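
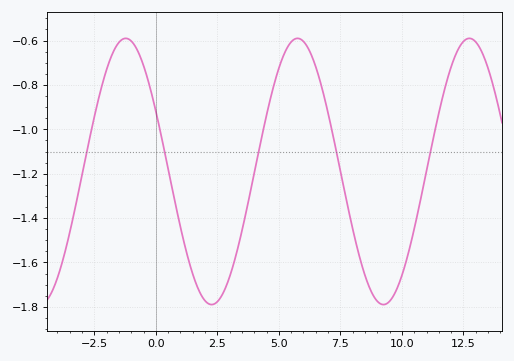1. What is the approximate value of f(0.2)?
-1.02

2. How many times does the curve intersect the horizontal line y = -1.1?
5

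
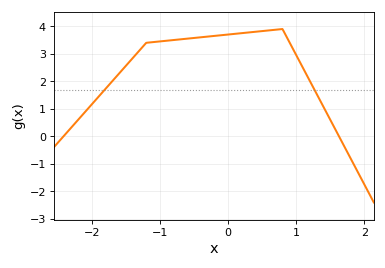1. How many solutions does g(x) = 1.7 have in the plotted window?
2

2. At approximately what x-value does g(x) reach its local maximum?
0.8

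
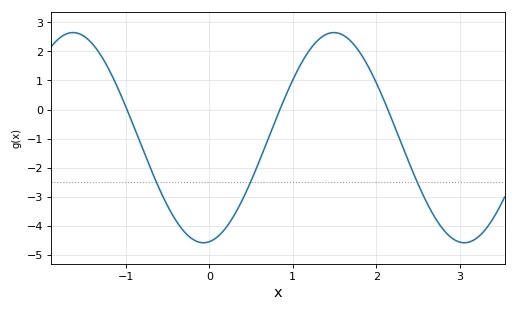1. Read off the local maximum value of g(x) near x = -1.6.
2.65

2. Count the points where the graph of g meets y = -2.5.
3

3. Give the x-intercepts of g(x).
-0.986, 0.846, 2.14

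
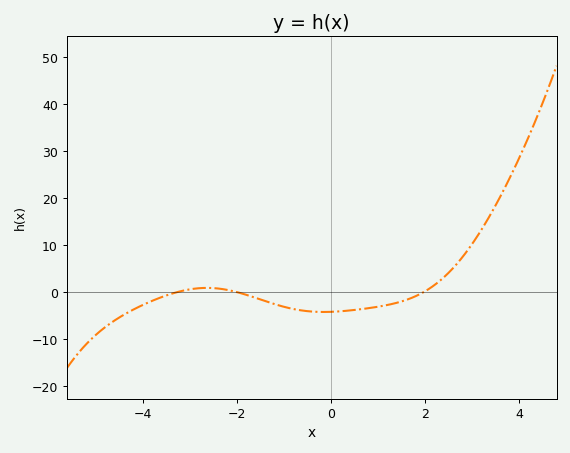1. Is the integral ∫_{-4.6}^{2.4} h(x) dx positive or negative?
negative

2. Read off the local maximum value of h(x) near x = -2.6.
0.908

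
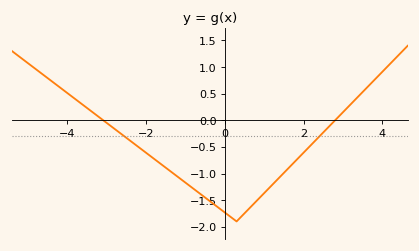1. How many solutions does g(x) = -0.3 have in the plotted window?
2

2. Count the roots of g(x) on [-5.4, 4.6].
2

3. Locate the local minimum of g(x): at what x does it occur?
0.3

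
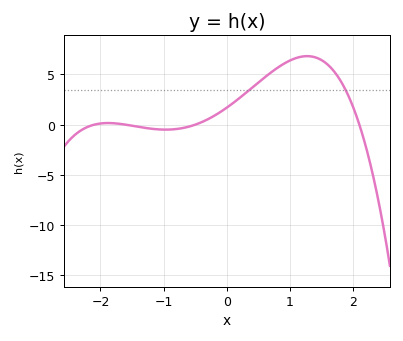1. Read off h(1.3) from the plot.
7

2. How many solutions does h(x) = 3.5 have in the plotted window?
2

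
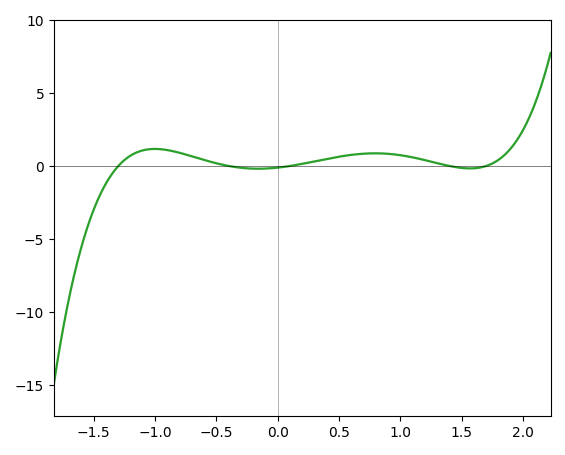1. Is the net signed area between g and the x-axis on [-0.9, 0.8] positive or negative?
positive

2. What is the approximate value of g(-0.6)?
0.41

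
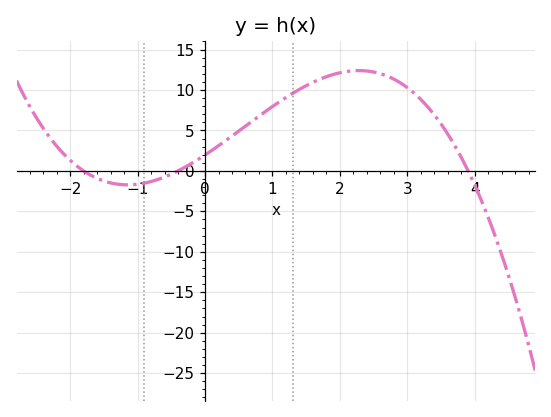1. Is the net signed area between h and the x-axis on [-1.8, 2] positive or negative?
positive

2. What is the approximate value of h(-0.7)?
-1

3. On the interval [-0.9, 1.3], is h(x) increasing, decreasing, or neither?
increasing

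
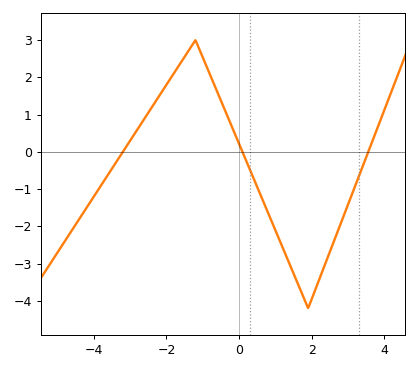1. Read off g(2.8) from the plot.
-1.91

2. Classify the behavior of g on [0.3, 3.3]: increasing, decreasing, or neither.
neither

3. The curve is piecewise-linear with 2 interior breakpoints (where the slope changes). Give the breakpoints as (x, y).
(-1.2, 3); (1.9, -4.2)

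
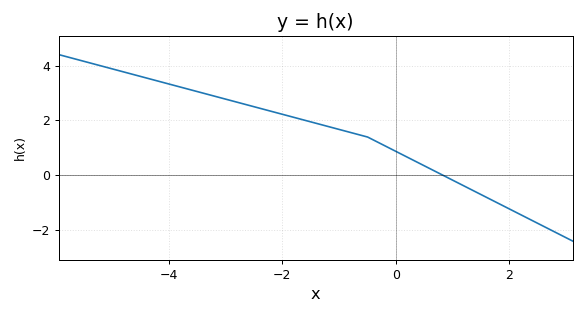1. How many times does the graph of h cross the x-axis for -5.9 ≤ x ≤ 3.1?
1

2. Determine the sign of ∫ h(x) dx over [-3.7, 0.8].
positive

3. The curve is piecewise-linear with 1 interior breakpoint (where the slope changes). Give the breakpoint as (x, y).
(-0.5, 1.4)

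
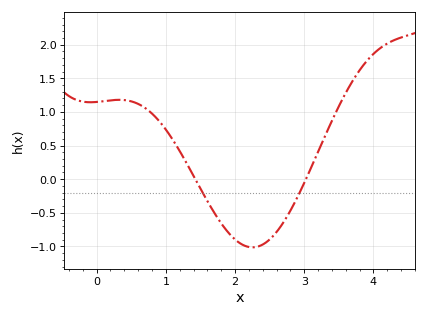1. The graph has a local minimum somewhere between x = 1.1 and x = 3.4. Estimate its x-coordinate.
2.25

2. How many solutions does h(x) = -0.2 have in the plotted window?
2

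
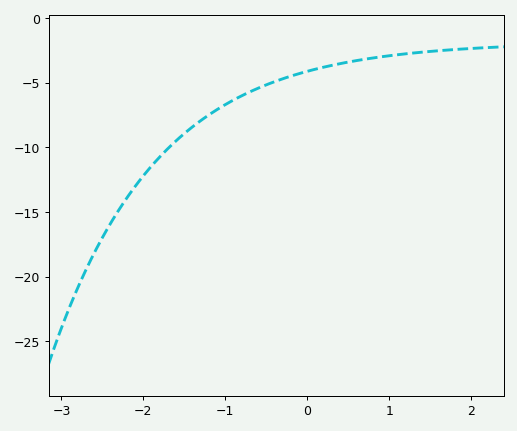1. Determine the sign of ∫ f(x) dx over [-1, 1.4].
negative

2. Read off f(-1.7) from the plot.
-10.1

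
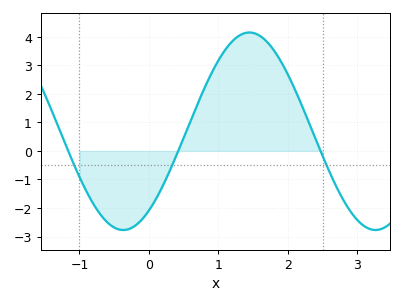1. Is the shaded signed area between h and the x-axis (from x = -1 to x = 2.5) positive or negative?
positive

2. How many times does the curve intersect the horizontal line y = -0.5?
3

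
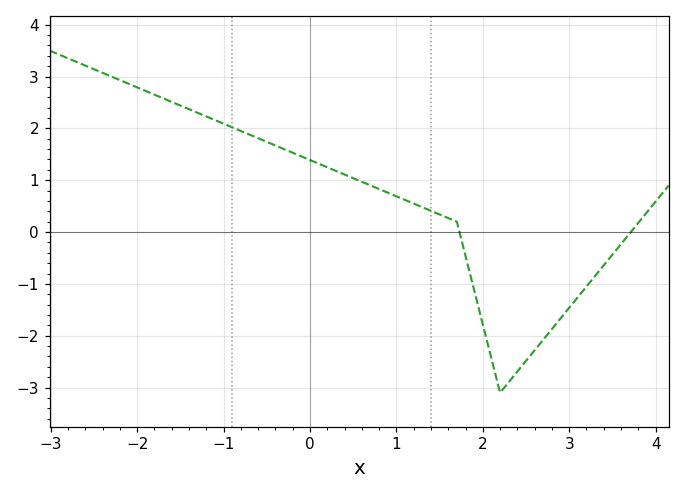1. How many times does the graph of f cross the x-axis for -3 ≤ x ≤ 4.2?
2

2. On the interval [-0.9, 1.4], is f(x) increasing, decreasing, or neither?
decreasing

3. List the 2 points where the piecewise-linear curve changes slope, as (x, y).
(1.7, 0.2); (2.2, -3.1)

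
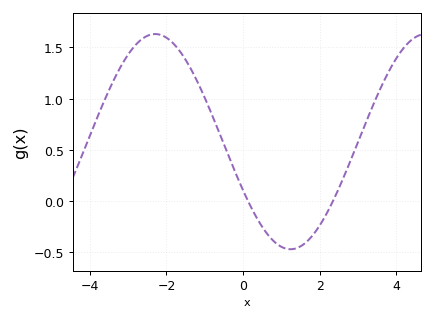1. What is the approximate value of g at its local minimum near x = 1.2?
-0.47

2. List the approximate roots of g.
0.129, 2.34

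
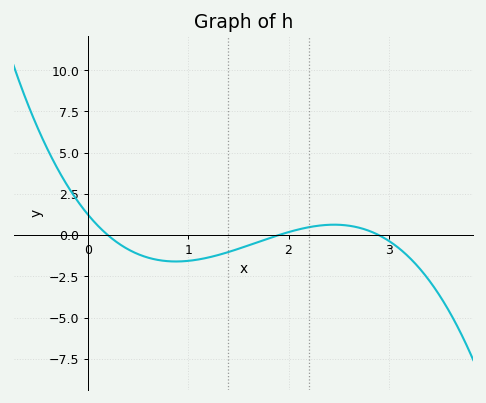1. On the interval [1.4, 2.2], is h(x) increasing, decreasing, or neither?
increasing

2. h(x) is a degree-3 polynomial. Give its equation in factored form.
y = -1.14(x - 0.2)(x - 1.9)(x - 2.9)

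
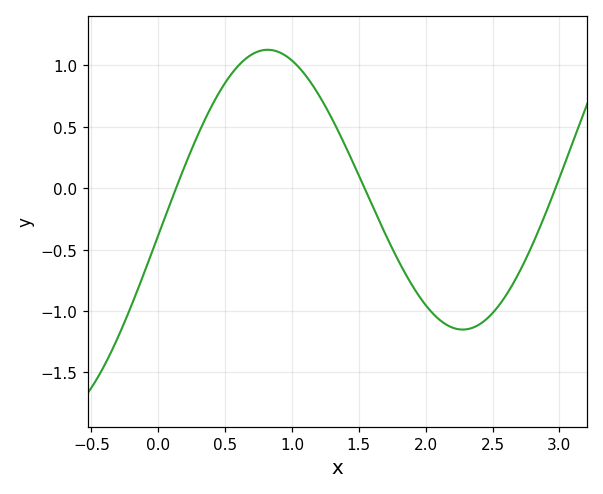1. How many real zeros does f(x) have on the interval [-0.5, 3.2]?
3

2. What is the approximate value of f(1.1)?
0.9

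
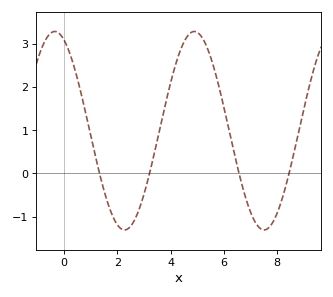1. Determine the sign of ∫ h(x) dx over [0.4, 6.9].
positive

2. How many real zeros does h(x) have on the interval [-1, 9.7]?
4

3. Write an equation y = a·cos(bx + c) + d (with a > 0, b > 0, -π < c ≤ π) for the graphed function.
y = 2.3cos(1.2x + 0.42) + 0.99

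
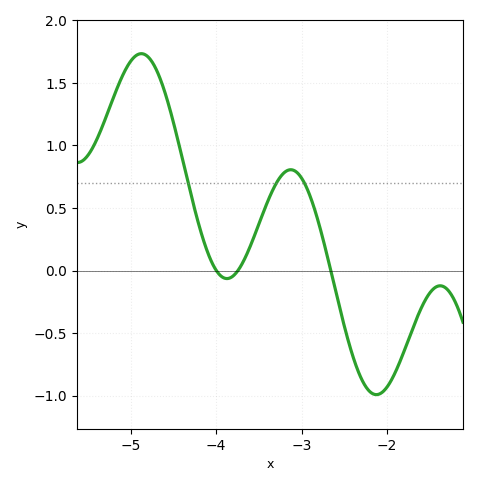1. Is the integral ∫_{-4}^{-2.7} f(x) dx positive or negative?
positive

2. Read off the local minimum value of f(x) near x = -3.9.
-0.05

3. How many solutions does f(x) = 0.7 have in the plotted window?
3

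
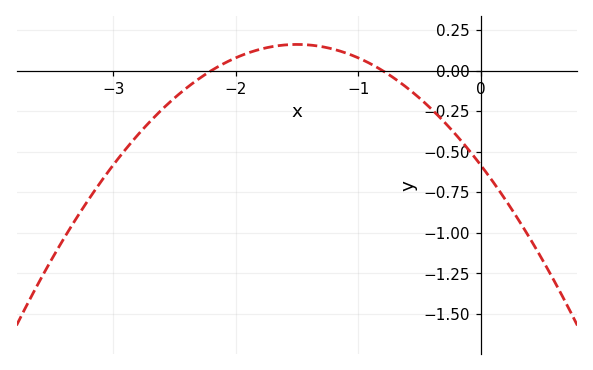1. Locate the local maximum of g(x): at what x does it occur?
-1.5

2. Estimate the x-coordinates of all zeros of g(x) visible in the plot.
-2.2, -0.8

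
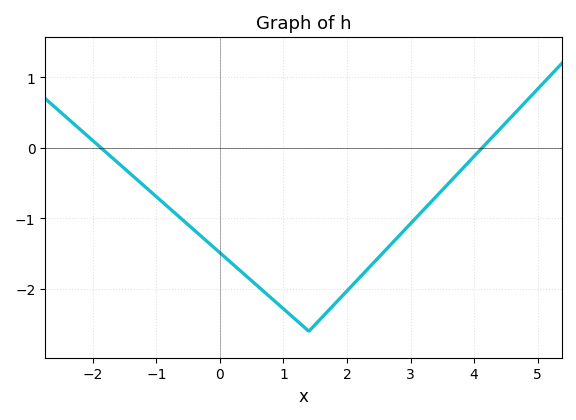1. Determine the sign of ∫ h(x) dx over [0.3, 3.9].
negative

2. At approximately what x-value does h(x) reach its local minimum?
1.4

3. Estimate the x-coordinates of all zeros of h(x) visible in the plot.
-1.8, 4.2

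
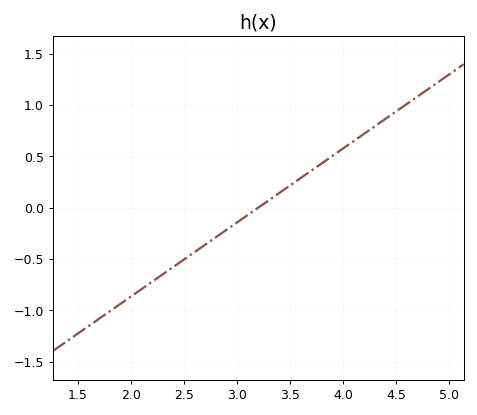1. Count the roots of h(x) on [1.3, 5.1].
1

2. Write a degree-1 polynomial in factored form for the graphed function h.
y = 0.72(x - 3.2)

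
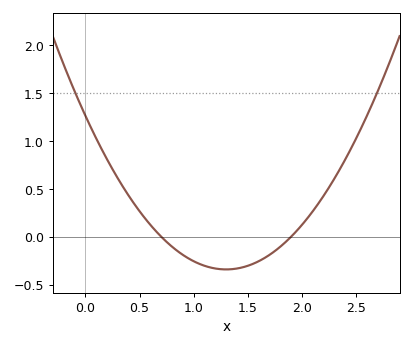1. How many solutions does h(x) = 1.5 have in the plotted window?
2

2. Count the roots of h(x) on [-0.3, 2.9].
2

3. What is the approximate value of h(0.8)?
-0.105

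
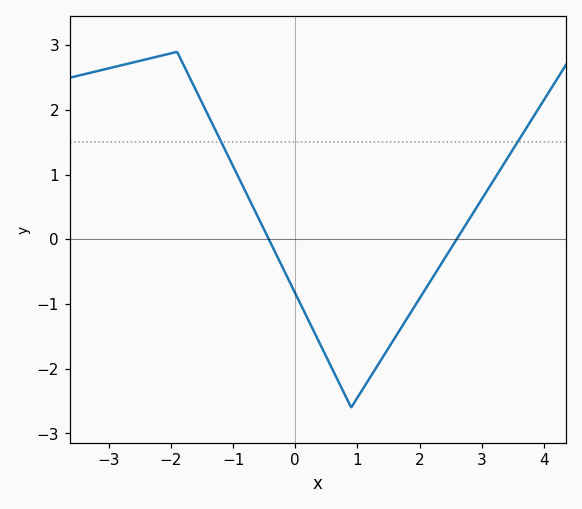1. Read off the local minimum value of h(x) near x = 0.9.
-2.6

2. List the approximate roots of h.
-0.424, 2.6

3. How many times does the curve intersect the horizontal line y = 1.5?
2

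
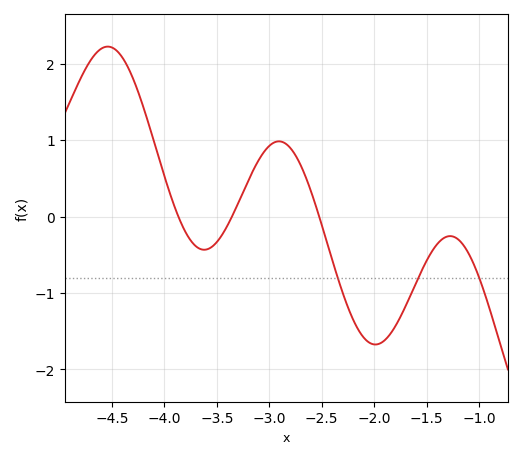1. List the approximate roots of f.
-3.87, -3.36, -2.52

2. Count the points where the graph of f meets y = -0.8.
3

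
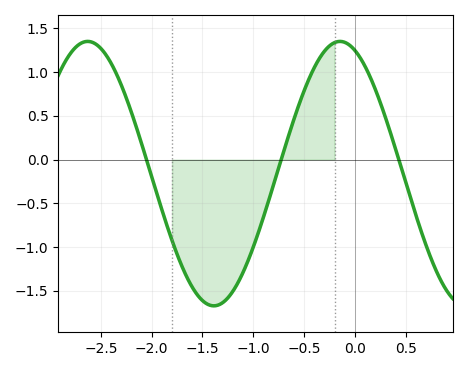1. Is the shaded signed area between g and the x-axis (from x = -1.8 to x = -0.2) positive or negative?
negative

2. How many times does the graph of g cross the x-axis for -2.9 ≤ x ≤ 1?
3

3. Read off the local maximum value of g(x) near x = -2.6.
1.35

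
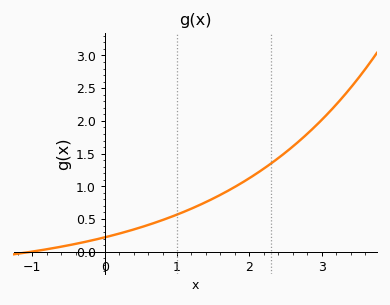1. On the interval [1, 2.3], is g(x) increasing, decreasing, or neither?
increasing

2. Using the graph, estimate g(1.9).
1.05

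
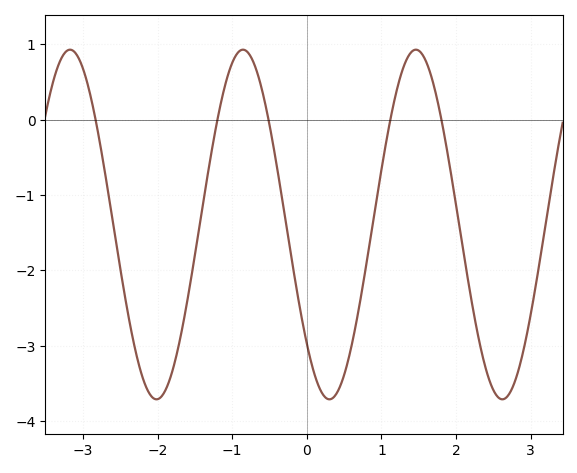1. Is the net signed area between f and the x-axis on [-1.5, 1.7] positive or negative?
negative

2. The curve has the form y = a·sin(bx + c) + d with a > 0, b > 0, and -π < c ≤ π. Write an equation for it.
y = 2.32sin(2.71x - 2.39) - 1.39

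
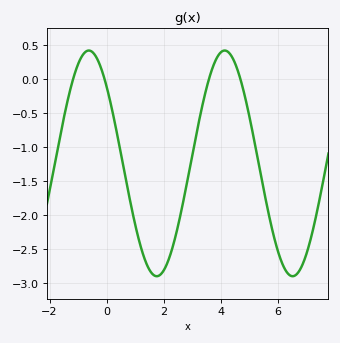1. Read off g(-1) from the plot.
0.2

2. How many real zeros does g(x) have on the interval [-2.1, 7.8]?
4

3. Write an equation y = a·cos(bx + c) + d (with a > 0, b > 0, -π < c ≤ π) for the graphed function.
y = 1.66cos(1.3x + 0.82) - 1.24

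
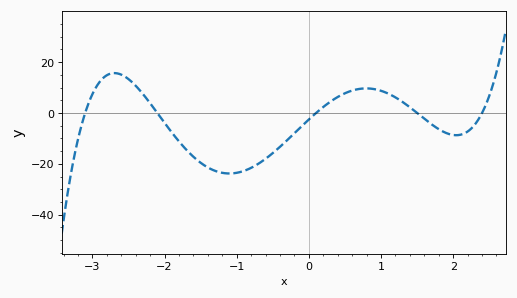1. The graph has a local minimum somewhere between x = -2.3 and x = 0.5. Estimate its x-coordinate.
-1.1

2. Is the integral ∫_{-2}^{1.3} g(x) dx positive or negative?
negative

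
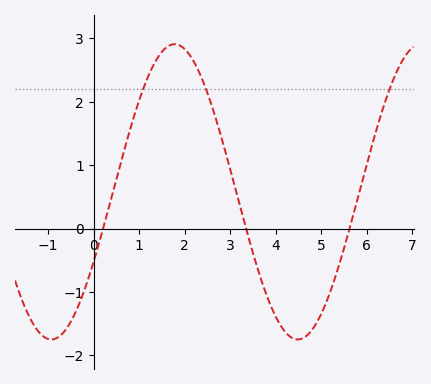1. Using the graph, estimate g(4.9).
-1.5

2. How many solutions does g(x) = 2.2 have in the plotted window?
3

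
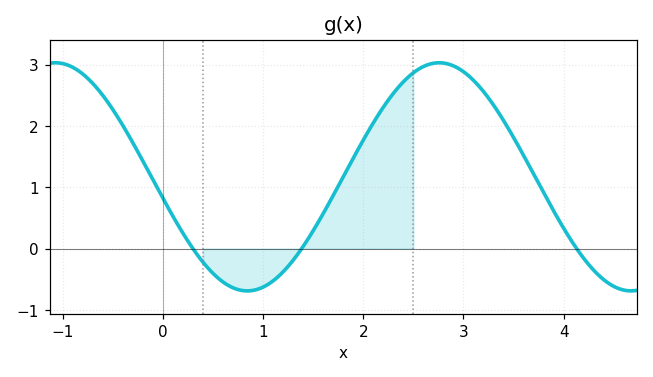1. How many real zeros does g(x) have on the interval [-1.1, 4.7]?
3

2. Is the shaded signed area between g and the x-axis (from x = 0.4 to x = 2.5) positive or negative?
positive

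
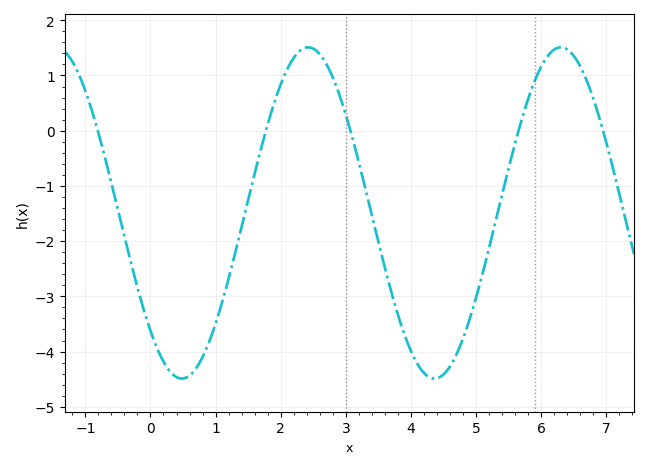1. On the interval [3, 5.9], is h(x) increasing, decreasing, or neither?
neither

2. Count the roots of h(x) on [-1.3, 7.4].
5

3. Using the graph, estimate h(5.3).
-1.64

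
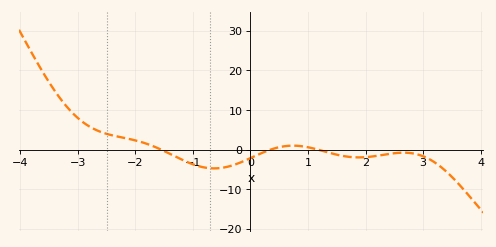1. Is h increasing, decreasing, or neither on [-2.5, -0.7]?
decreasing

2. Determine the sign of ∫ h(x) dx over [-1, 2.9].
negative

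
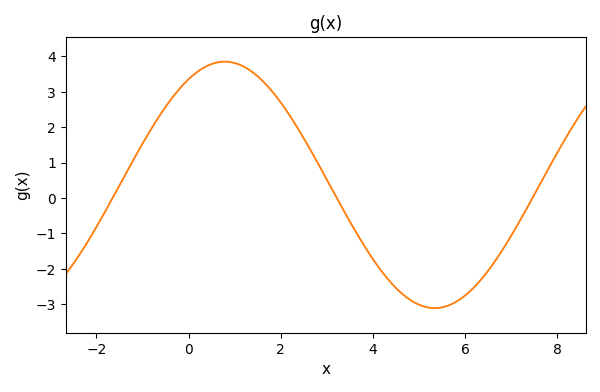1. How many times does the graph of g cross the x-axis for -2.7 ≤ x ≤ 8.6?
3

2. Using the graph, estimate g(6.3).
-2.37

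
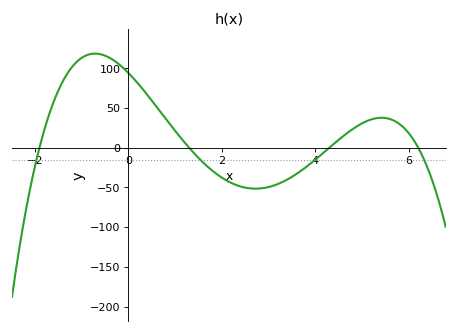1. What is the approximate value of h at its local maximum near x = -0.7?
118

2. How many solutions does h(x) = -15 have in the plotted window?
4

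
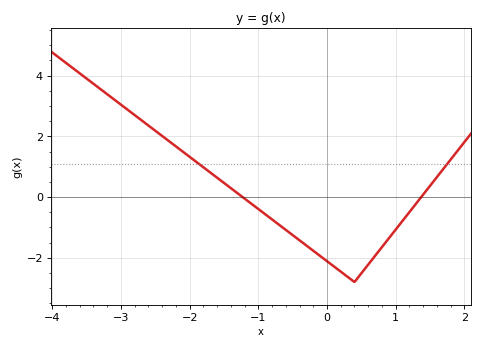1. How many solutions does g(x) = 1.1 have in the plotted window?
2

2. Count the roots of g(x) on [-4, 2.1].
2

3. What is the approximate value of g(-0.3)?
-1.6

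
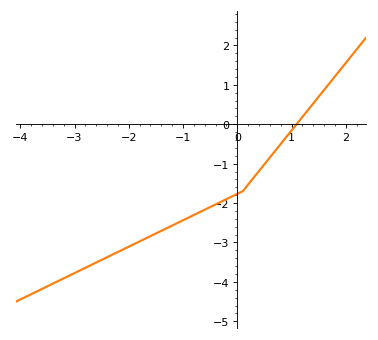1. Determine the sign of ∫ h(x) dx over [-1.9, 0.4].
negative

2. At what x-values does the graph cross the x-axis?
1.1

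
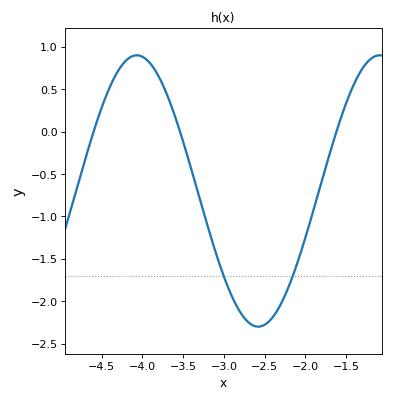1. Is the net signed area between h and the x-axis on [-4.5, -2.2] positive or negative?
negative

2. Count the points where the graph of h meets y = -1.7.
2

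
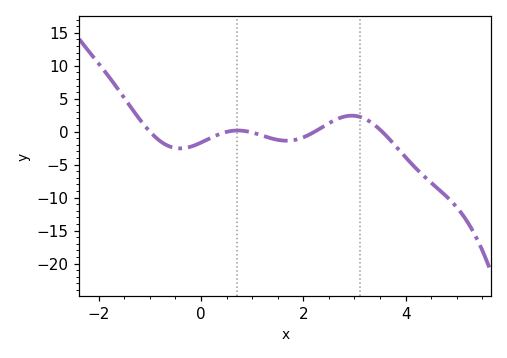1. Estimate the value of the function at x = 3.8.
-2.13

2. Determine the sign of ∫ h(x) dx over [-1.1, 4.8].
negative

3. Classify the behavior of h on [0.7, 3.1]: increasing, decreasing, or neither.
neither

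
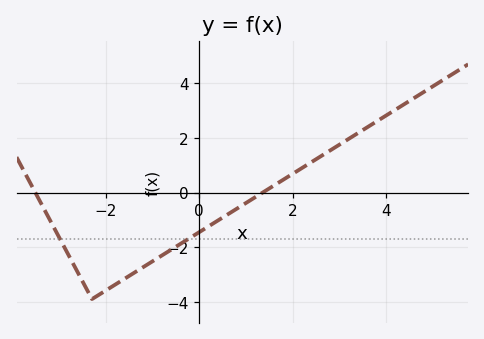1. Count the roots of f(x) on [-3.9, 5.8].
2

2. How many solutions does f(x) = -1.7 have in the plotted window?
2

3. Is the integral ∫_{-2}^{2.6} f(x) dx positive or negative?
negative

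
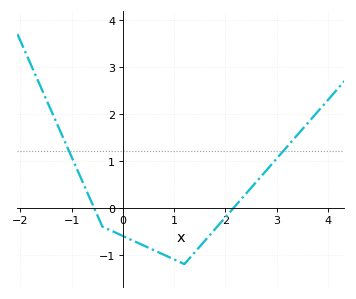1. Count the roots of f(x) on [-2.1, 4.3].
2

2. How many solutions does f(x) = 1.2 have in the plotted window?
2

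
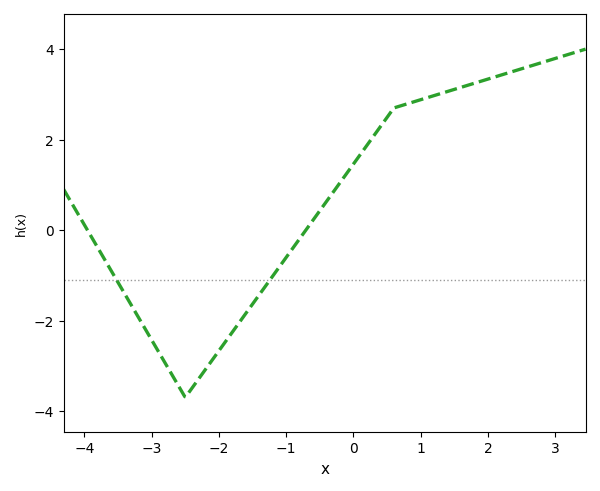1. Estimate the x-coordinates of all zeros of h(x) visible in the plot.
-4, -0.8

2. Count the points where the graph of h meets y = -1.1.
2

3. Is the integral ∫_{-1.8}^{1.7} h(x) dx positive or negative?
positive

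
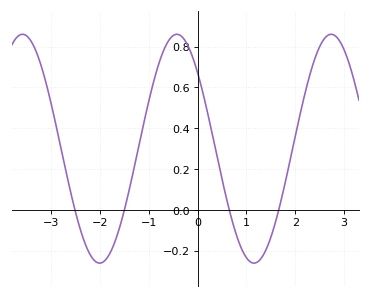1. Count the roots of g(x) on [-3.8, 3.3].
4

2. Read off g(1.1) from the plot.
-0.26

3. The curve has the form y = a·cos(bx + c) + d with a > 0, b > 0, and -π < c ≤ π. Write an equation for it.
y = 0.56cos(2x + 0.84) + 0.3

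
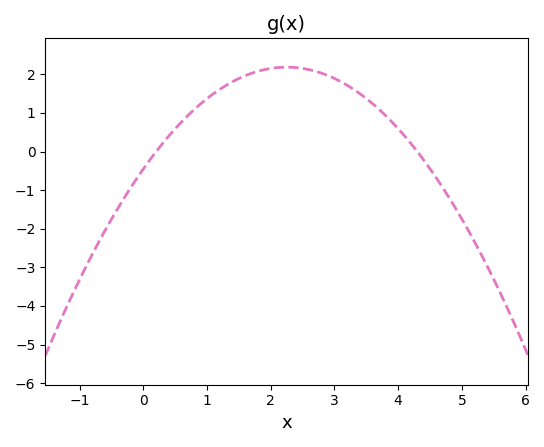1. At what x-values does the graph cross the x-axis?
0.2, 4.3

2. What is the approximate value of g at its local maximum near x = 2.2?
2.19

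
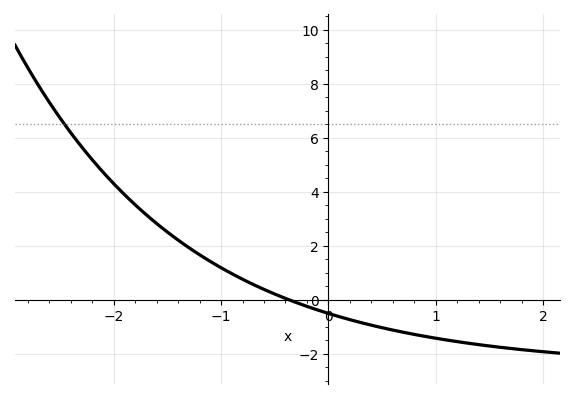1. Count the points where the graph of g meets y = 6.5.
1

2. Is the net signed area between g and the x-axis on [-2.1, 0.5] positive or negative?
positive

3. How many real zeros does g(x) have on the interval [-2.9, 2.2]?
1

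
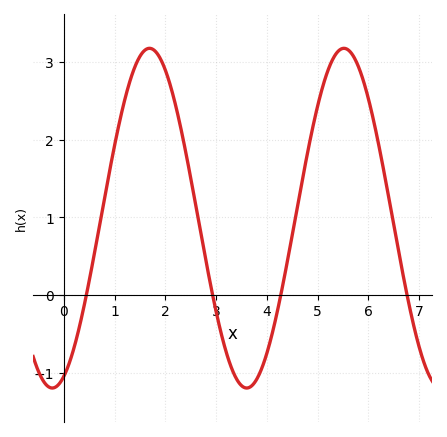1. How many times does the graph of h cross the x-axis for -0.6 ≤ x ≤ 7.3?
4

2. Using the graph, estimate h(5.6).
3.16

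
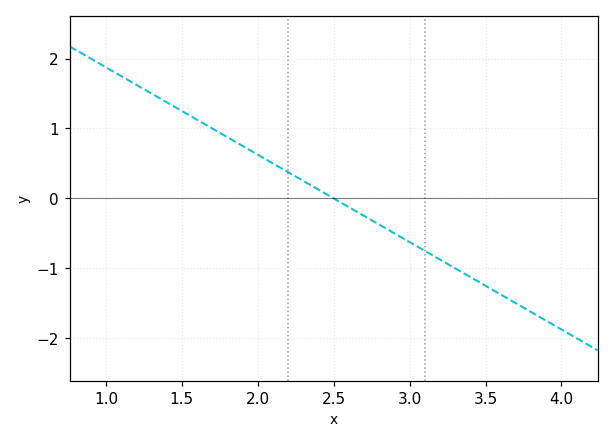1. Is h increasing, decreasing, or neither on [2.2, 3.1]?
decreasing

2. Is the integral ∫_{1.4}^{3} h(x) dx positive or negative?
positive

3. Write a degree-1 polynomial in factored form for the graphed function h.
y = -1.25(x - 2.5)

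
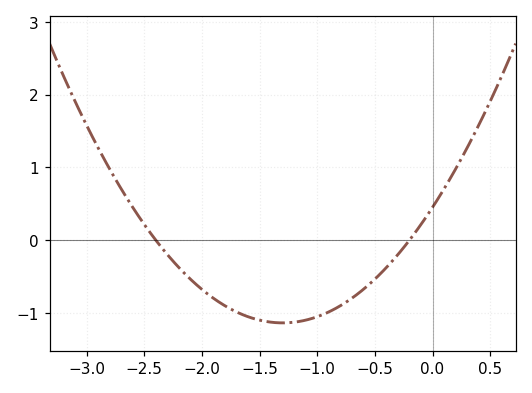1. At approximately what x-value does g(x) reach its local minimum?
-1.3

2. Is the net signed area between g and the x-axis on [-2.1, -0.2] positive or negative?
negative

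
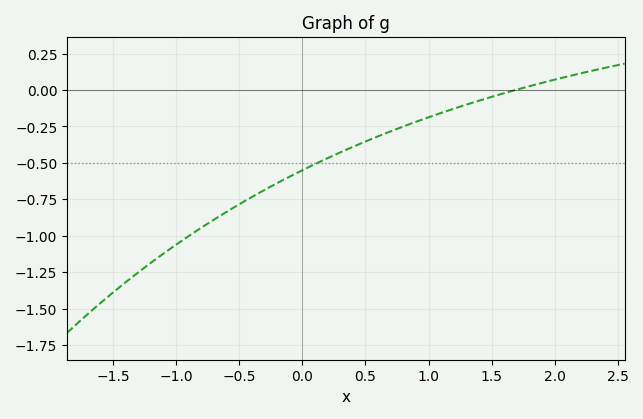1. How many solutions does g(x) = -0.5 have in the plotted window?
1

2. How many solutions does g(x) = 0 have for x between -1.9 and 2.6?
1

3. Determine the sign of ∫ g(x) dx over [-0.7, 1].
negative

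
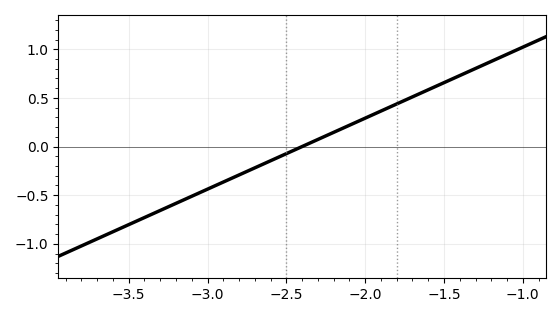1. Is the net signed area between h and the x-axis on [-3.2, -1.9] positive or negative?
negative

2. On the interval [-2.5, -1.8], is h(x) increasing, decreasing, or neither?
increasing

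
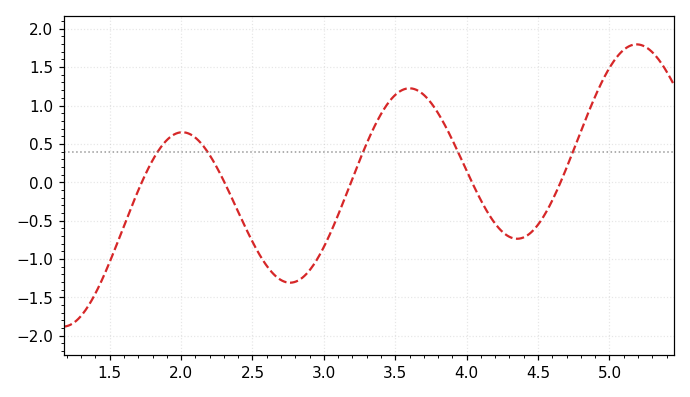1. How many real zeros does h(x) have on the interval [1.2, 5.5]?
5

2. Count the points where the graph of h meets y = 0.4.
5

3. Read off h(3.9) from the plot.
0.55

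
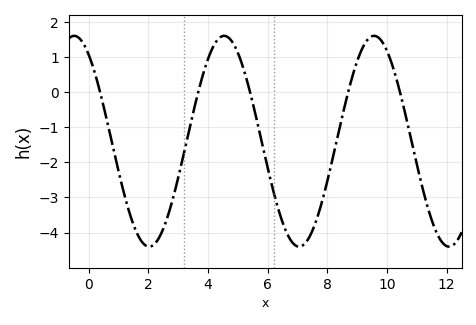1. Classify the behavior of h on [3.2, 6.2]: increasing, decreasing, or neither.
neither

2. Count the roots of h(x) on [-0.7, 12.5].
5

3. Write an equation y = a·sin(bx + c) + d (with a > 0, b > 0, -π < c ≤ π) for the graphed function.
y = 3sin(1.2x + 2.2) - 1.4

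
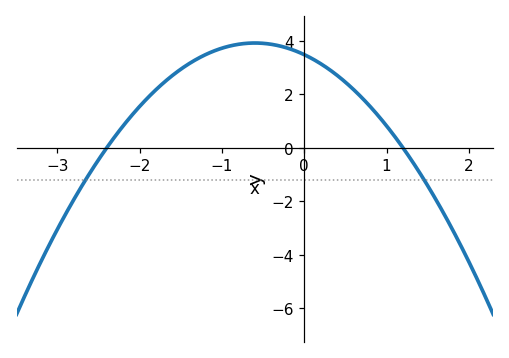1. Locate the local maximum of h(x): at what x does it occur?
-0.6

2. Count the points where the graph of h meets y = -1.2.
2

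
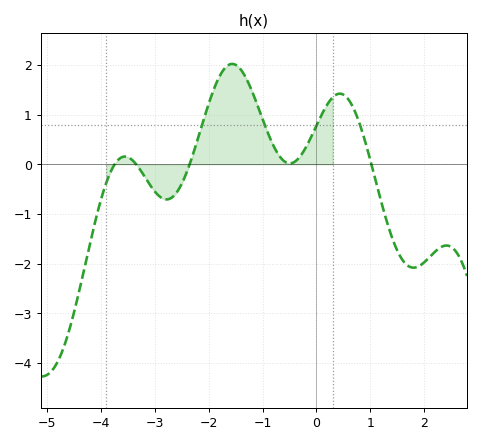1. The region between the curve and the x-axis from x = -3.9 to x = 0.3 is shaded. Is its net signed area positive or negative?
positive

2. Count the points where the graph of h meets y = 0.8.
4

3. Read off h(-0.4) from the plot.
0.1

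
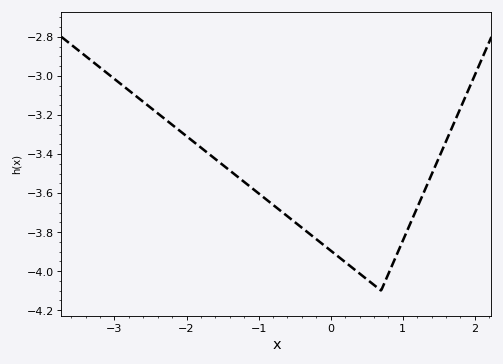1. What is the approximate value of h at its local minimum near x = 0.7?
-4.1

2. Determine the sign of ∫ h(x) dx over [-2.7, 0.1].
negative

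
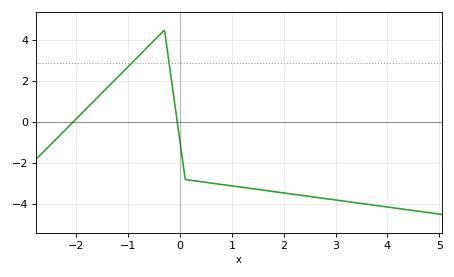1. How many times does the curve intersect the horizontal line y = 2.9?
2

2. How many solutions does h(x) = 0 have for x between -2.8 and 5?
2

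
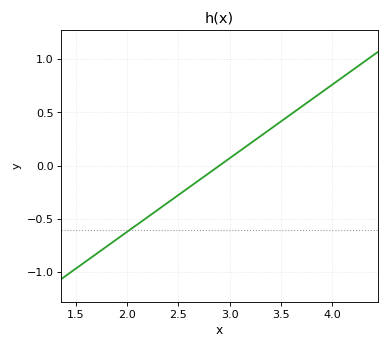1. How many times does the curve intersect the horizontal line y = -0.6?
1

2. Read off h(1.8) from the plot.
-0.759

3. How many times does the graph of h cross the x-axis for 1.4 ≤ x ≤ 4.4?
1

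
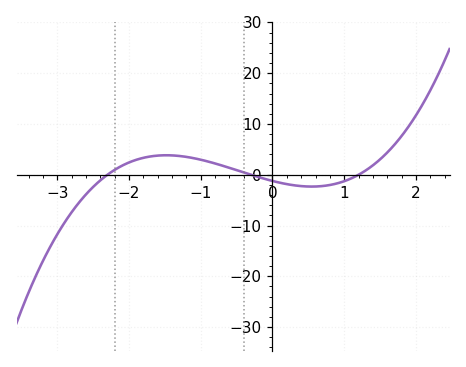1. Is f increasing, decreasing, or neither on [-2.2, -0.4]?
neither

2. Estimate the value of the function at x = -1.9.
2.94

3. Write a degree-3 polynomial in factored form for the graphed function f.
y = 1.48(x + 2.3)(x + 0.3)(x - 1.2)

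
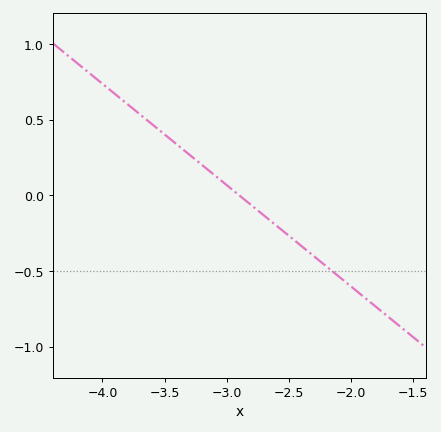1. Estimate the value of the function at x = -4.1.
0.804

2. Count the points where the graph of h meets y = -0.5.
1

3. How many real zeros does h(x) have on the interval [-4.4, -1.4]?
1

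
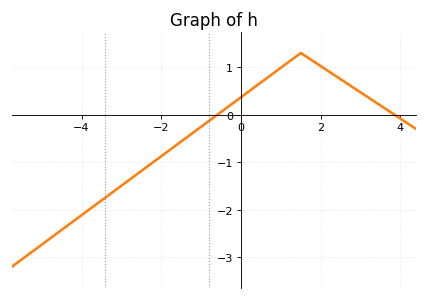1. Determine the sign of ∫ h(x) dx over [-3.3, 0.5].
negative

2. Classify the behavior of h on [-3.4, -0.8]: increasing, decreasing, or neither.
increasing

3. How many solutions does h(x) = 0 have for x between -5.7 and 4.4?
2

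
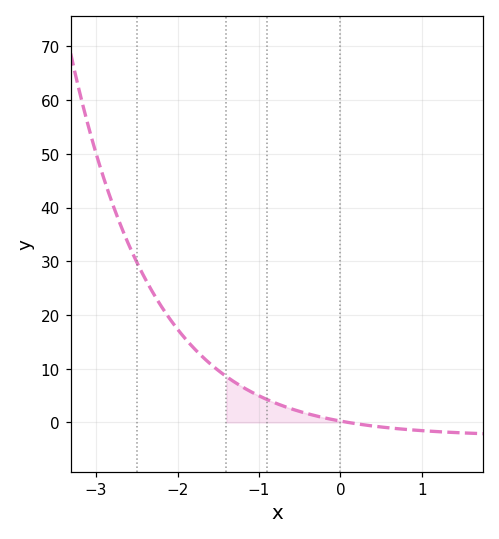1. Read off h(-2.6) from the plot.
33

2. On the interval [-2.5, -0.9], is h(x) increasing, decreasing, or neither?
decreasing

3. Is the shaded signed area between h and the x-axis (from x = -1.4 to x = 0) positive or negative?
positive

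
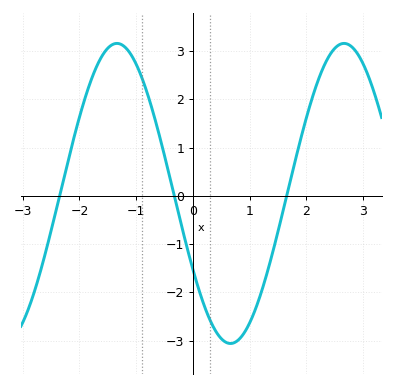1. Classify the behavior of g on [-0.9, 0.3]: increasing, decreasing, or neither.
decreasing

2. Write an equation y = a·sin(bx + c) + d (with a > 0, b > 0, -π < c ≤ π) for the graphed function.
y = 3.11sin(1.6x - 2.6) + 0.05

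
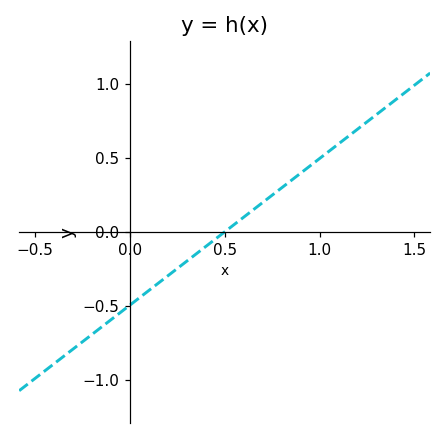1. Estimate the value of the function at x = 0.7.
0.198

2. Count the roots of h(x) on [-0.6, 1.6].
1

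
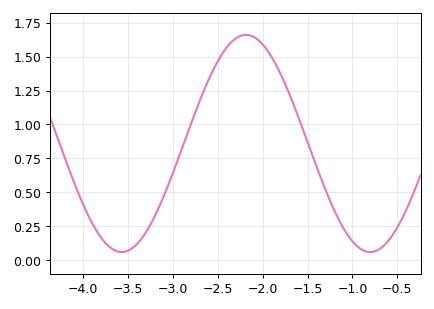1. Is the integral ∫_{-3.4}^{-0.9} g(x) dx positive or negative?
positive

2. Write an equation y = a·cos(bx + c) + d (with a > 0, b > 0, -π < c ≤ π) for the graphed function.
y = 0.8cos(2.3x - 1.3) + 0.86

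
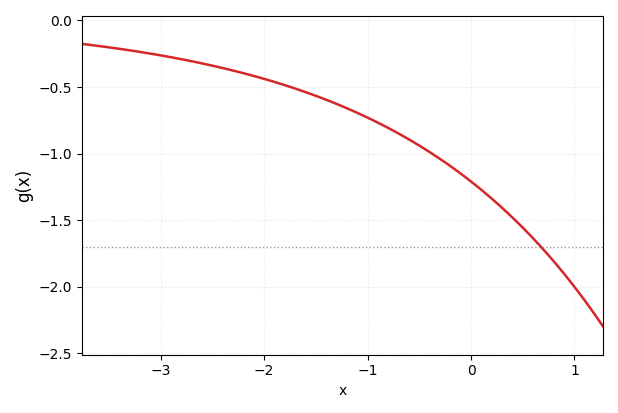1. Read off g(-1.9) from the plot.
-0.462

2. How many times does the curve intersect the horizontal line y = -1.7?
1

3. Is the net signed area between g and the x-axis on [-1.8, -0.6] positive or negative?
negative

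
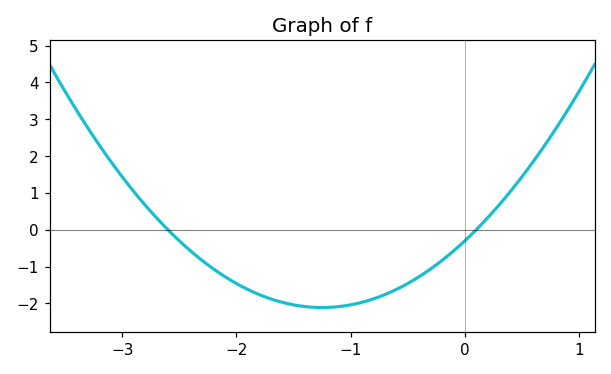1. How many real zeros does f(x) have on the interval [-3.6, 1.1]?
2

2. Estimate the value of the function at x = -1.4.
-2.1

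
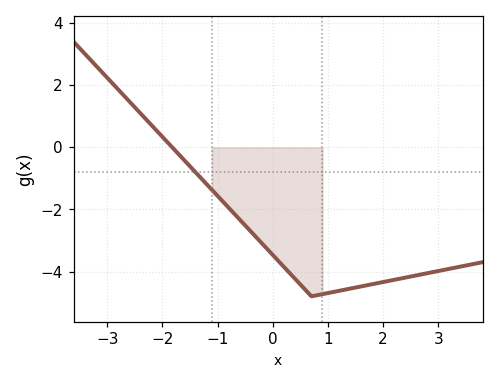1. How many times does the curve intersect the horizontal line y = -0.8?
1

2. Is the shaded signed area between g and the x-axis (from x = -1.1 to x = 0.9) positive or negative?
negative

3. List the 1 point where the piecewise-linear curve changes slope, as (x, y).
(0.7, -4.8)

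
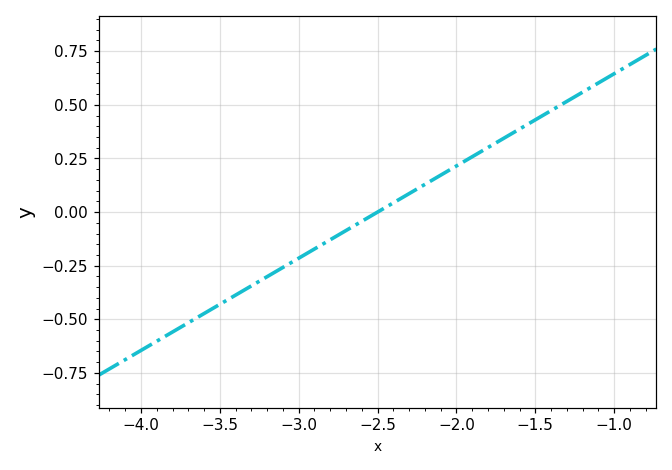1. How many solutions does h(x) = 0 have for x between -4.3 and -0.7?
1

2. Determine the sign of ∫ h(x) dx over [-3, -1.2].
positive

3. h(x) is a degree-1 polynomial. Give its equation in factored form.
y = 0.43(x + 2.5)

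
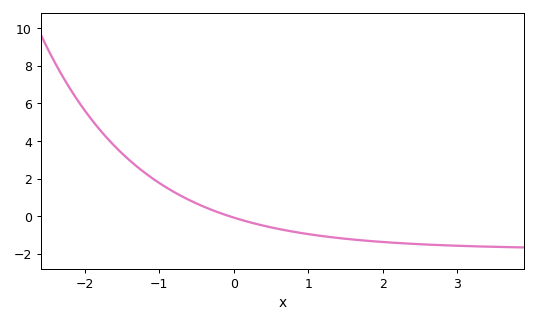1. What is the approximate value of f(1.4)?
-1.2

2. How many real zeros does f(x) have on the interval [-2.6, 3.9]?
1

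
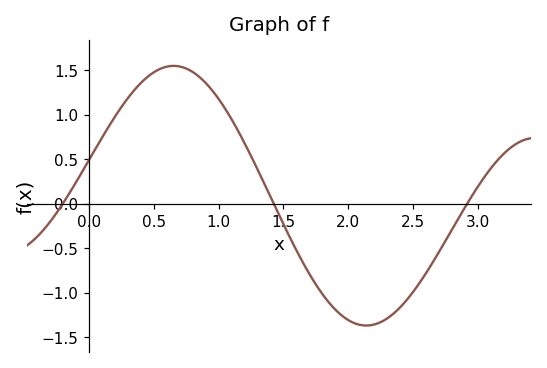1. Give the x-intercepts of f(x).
-0.203, 1.42, 2.92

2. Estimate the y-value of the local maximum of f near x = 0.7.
1.55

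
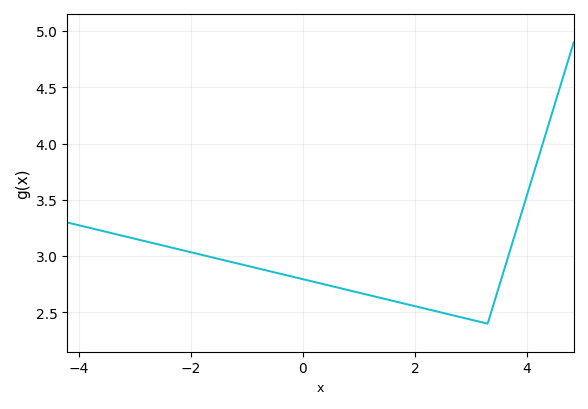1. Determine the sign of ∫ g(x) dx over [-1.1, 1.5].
positive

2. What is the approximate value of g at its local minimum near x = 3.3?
2.4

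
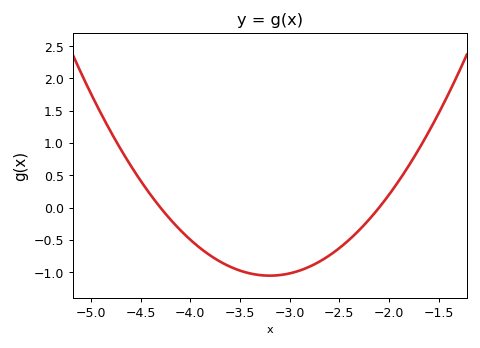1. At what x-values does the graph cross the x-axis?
-4.3, -2.1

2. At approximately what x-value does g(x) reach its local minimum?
-3.2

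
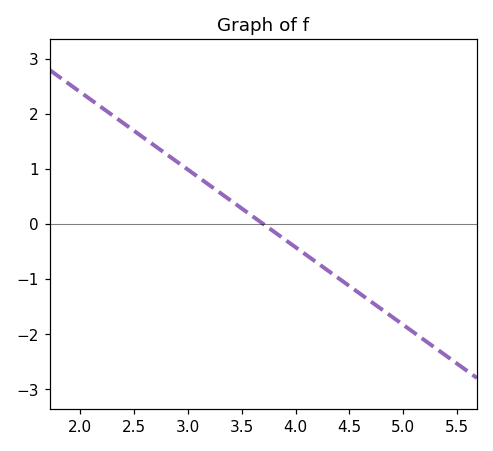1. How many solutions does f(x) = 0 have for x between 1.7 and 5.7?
1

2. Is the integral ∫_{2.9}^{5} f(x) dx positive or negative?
negative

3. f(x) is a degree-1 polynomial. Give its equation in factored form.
y = -1.41(x - 3.7)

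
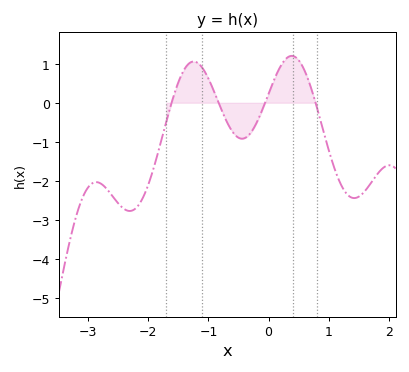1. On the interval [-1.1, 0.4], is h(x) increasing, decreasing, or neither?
neither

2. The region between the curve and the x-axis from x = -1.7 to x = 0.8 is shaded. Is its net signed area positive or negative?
positive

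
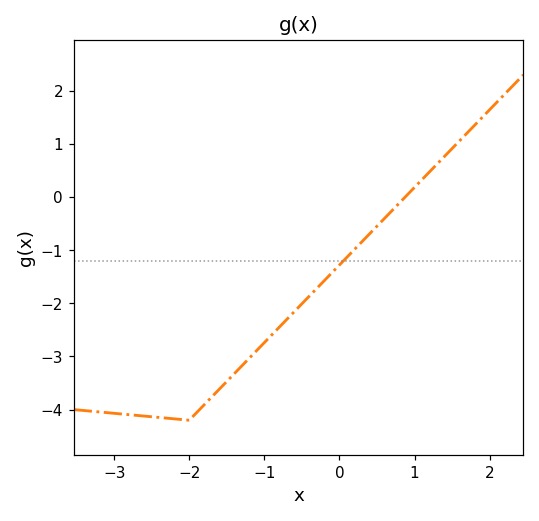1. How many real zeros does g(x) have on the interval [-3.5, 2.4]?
1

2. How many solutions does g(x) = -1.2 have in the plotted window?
1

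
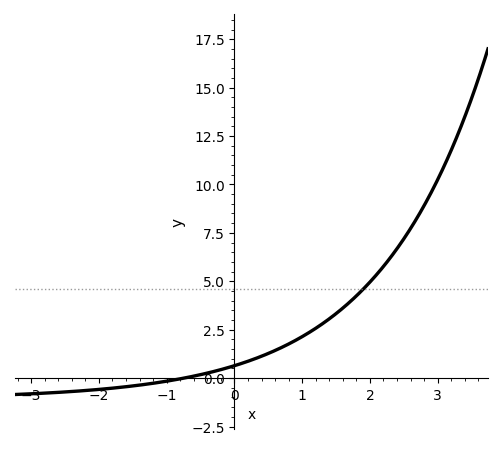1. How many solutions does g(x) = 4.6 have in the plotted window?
1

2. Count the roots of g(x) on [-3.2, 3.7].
1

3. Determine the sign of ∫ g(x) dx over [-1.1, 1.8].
positive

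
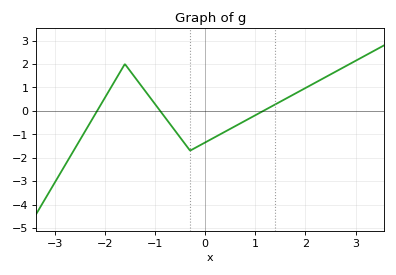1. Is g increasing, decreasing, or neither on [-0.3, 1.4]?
increasing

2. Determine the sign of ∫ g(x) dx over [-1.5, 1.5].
negative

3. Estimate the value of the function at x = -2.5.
-1.26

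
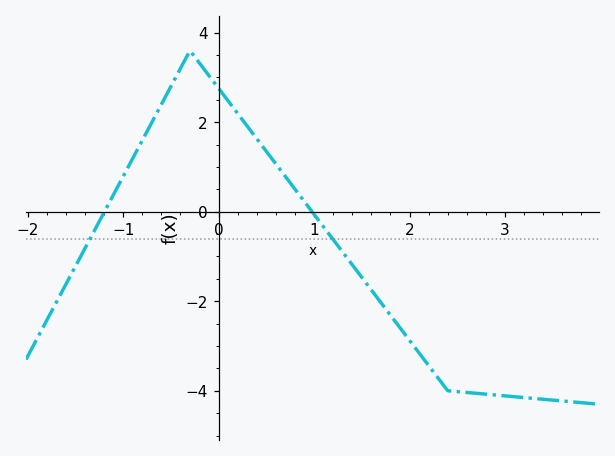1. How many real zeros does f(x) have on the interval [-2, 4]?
2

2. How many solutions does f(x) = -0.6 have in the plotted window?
2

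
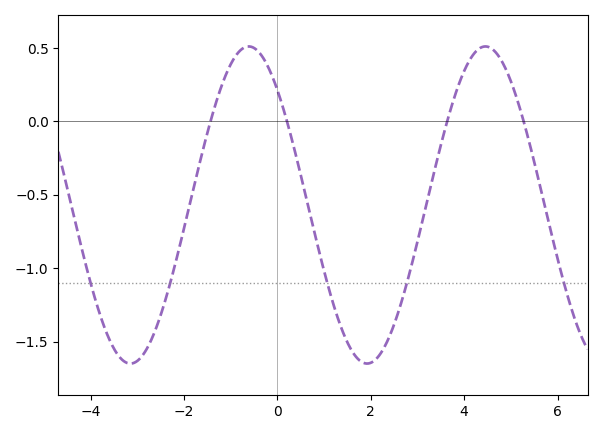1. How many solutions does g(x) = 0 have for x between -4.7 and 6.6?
4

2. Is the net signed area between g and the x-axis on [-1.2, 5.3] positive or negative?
negative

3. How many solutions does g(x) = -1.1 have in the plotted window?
5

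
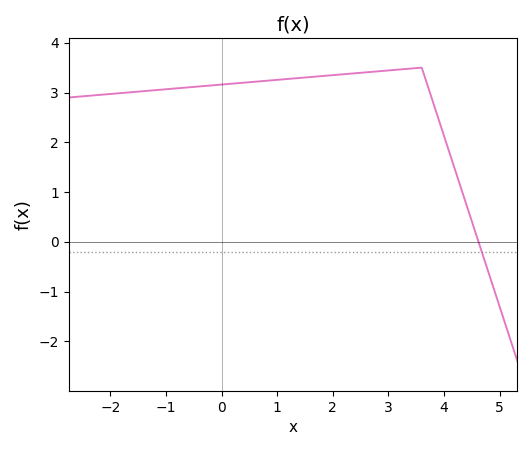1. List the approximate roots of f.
4.62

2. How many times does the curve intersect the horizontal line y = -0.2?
1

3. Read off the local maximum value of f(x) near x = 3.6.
3.5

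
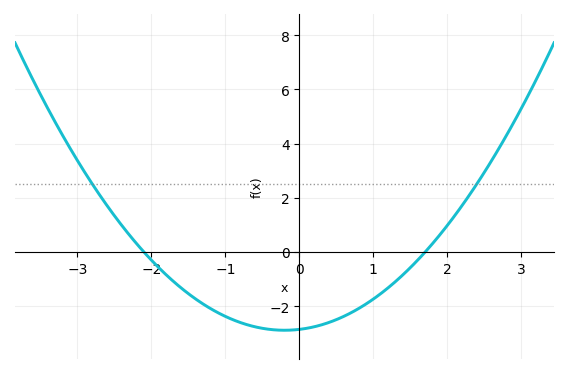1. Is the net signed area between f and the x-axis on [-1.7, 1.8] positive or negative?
negative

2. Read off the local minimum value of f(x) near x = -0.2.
-2.8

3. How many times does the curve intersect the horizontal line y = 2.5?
2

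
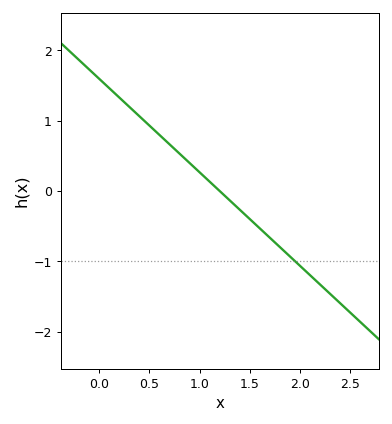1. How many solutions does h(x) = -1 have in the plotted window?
1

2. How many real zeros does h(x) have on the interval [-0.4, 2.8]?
1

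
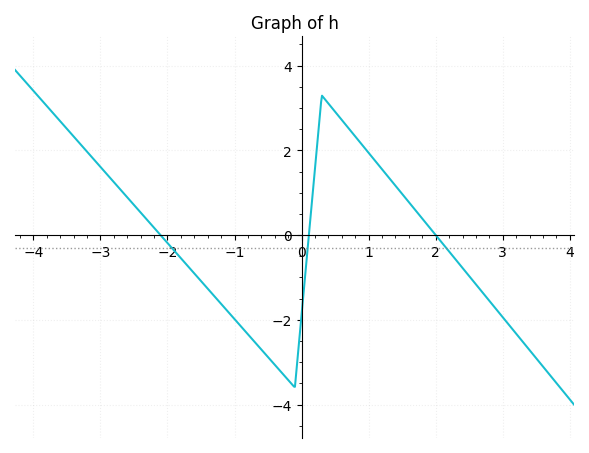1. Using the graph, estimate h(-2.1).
0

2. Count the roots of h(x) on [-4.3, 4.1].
3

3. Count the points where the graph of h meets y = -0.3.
3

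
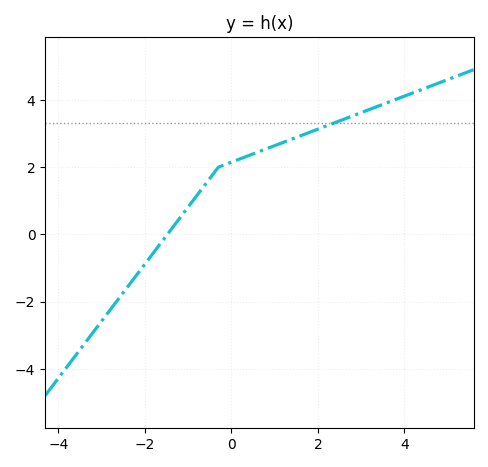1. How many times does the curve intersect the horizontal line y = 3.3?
1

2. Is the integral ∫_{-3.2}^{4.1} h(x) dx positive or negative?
positive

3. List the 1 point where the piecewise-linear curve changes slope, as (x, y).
(-0.3, 2)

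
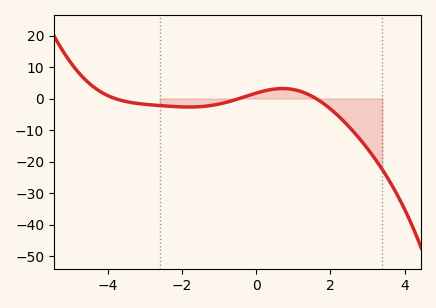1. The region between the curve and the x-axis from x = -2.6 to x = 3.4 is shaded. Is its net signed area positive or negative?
negative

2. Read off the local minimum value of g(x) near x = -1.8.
-2.69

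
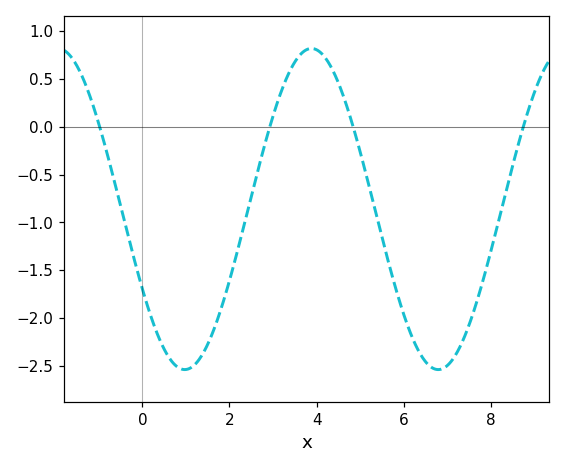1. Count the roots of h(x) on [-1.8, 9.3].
4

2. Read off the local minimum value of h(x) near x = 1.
-2.54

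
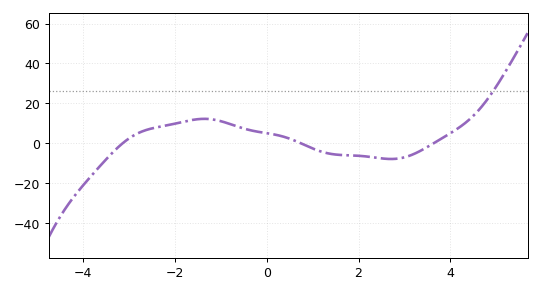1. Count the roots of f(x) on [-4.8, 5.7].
3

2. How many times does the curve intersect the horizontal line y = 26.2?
1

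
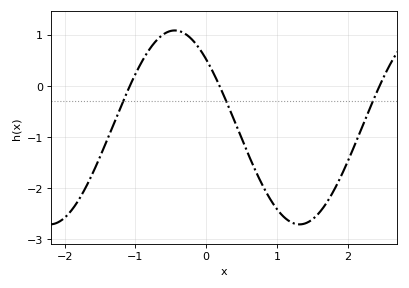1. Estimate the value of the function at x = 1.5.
-2.6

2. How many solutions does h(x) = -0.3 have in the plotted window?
3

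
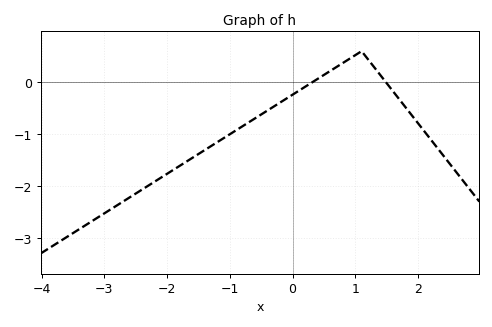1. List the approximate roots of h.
0.3, 1.5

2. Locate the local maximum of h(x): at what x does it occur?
1.1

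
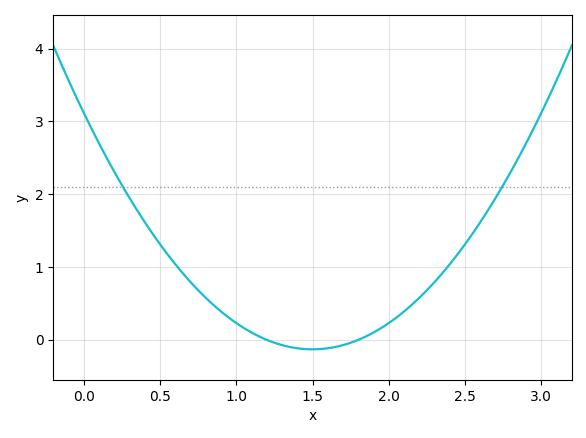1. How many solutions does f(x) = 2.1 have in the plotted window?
2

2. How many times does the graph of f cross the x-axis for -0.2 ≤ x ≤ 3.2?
2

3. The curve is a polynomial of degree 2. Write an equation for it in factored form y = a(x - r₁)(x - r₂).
y = 1.44(x - 1.2)(x - 1.8)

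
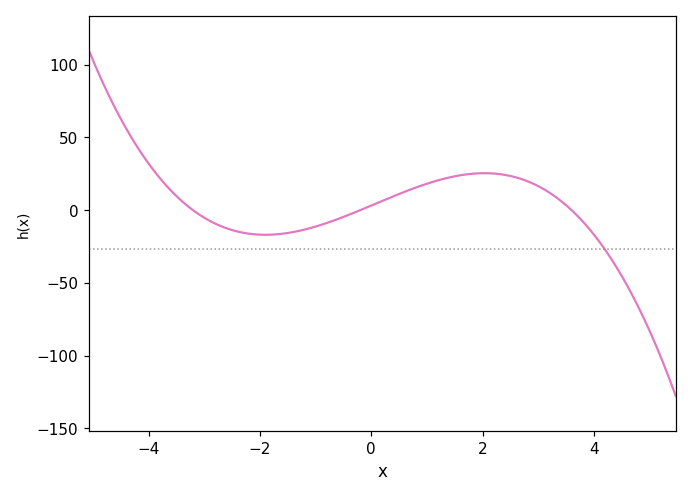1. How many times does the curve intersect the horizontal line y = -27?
1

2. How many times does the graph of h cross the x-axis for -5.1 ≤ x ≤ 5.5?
3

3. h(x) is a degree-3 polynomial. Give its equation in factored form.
y = -1.39(x + 3.2)(x + 0.2)(x - 3.6)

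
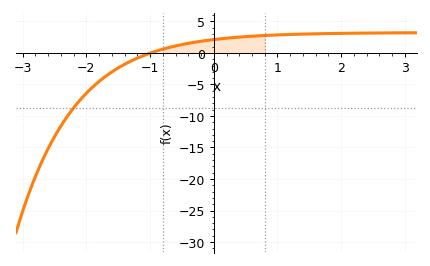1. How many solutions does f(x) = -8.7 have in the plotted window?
1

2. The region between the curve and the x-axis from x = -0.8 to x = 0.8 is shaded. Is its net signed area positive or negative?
positive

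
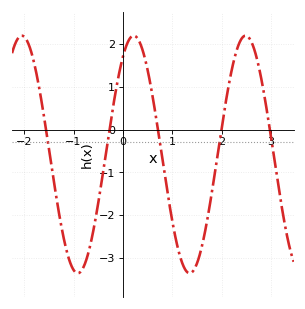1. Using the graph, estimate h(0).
1.69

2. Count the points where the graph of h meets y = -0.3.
5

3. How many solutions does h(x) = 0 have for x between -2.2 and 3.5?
5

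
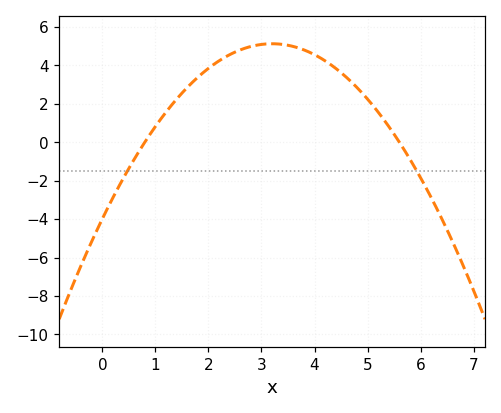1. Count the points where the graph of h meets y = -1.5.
2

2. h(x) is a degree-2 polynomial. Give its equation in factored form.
y = -0.89(x - 0.8)(x - 5.6)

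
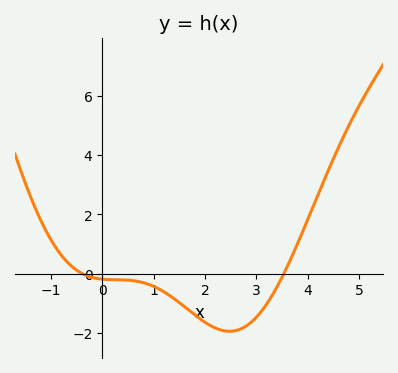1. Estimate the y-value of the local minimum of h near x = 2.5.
-2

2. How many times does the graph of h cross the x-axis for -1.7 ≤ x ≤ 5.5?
2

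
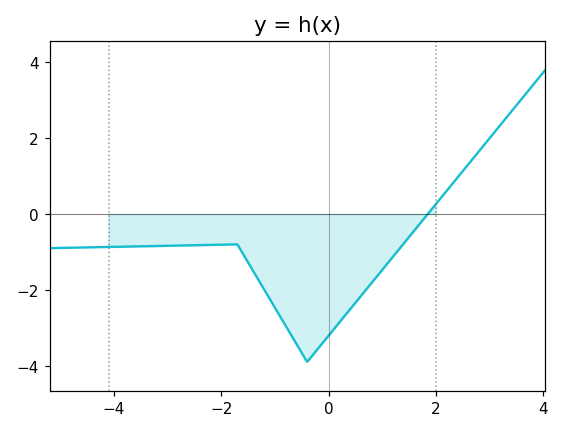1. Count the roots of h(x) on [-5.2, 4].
1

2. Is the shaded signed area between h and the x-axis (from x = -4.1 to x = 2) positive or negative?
negative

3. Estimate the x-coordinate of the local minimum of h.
-0.4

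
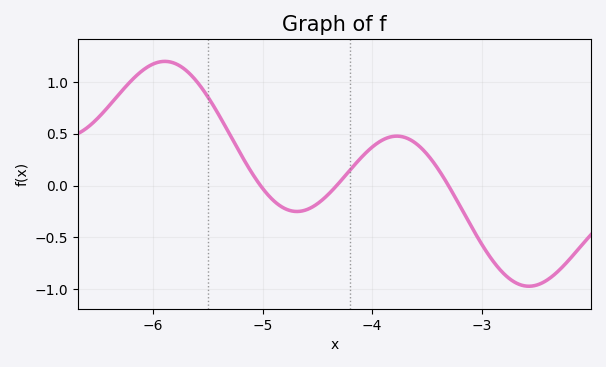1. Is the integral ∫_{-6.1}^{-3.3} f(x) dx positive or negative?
positive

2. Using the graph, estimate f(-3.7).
0.45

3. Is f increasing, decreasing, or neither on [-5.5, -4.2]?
neither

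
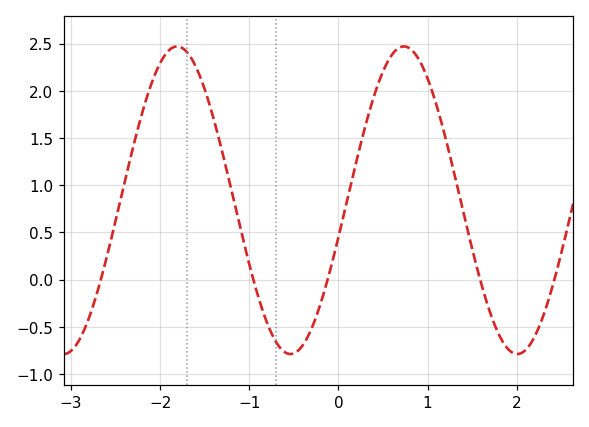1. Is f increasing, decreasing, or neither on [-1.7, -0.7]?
decreasing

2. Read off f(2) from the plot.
-0.79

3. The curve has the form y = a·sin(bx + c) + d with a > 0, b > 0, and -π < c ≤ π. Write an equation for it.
y = 1.63sin(2.47x - 0.242) + 0.84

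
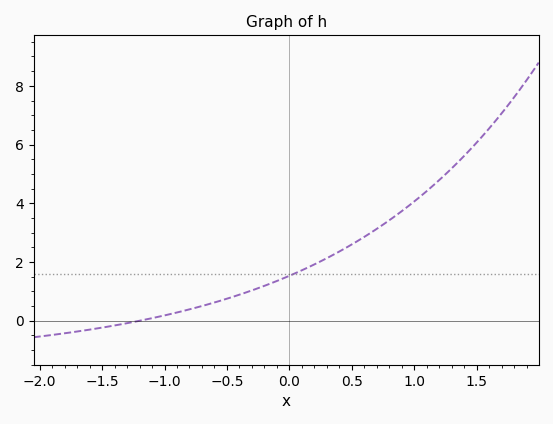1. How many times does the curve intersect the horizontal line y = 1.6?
1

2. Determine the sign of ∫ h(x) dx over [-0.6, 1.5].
positive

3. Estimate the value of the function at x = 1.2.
4.8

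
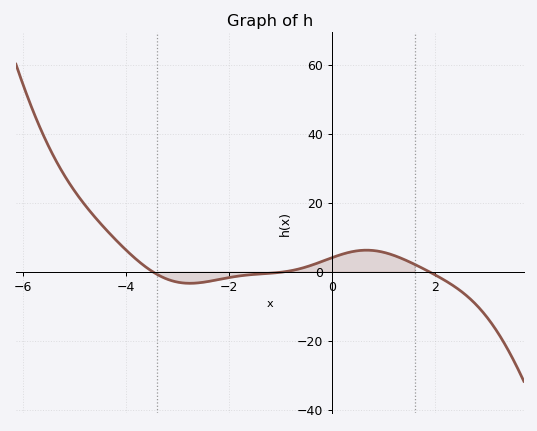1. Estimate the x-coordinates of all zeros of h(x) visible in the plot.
-3.48, -0.896, 1.88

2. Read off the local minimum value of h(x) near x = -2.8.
-3.4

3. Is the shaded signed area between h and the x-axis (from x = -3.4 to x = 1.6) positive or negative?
positive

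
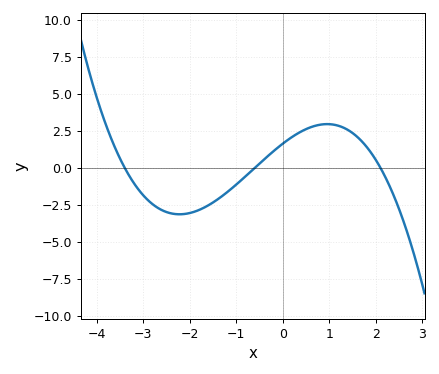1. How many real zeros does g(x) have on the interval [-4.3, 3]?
3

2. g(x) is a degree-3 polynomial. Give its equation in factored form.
y = -0.38(x + 3.4)(x + 0.6)(x - 2.1)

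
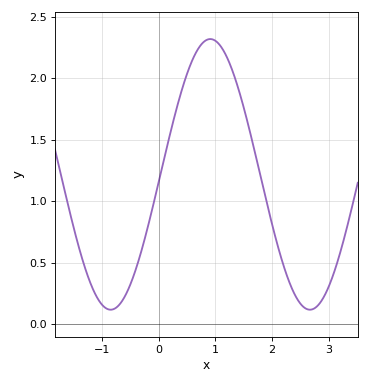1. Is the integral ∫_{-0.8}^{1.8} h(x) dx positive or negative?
positive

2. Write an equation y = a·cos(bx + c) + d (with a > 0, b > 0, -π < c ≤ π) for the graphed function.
y = 1.1cos(1.79x - 1.63) + 1.22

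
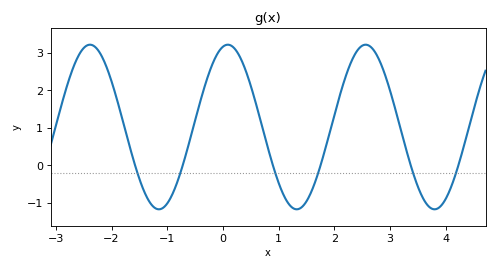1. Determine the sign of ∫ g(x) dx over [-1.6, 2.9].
positive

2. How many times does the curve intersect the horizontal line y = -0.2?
6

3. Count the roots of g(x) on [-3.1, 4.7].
6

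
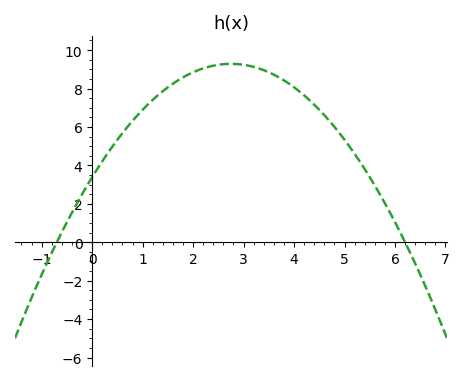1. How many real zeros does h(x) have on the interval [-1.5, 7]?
2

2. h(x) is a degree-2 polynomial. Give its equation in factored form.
y = -0.78(x + 0.7)(x - 6.2)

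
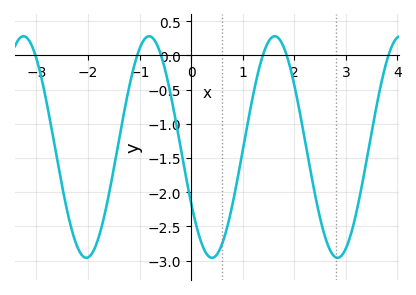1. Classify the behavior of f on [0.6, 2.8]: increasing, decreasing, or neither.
neither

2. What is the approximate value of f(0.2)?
-2.74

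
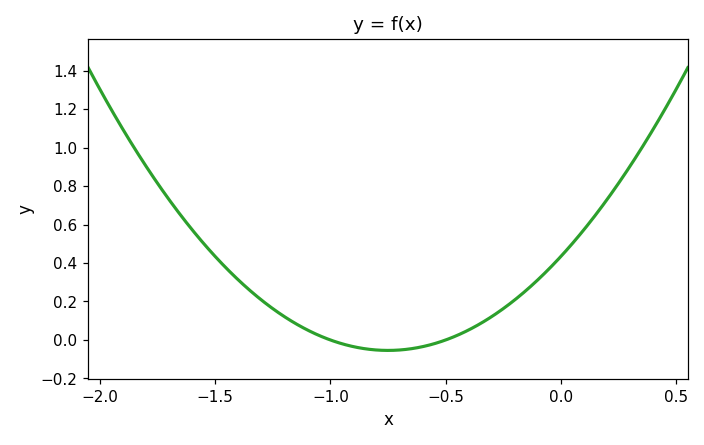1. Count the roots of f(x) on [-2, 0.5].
2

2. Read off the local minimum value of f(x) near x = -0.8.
-0.06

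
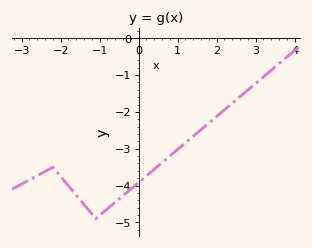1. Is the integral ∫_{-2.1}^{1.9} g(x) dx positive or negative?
negative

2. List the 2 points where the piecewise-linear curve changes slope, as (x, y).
(-2.2, -3.5); (-1.1, -4.9)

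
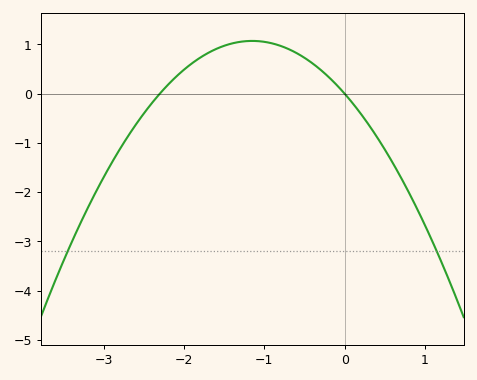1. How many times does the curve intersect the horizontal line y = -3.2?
2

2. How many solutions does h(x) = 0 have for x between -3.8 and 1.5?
2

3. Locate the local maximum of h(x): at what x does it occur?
-1.15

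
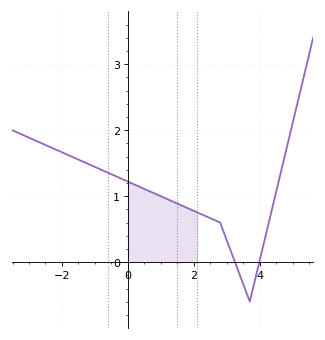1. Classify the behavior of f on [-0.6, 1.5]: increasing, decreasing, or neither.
decreasing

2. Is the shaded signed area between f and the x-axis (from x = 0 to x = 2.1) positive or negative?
positive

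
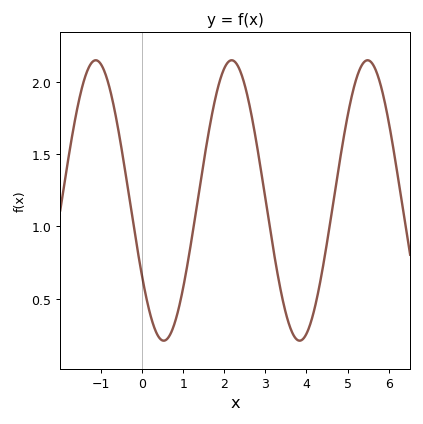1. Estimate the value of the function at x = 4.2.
0.436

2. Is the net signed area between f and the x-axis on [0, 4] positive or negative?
positive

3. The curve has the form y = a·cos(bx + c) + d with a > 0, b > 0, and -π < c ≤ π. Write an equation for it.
y = 0.97cos(1.9x + 2.14) + 1.18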